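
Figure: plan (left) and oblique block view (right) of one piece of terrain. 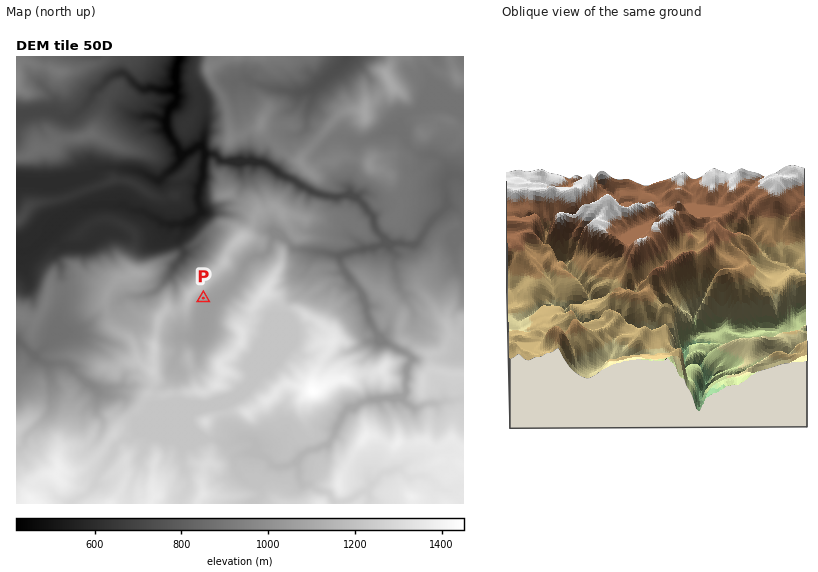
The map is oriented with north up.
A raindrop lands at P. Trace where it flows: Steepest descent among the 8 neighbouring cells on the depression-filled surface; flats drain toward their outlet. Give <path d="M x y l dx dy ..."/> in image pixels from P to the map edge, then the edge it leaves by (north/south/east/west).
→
<path d="M203 298l6 6 2 0 16-14 1 0 10-12 6-13 6-7 7-3 6 0 7-6 0-3 3-7 0-3 6 0 7 4 9 9 10 0 1 1 16 1 11 4 9 0 13-5 8 0 2-2 16-2 2-2 0-7-6-5-2-5-3-12-14-16-2 0-3-4-25 2-1-2-4 0-1-1-3 0-7-2-14-8-4-4-14-6-8-7-8-4-6 0-1-1-34 0-8-7-9 0-3-7-8 0-3 3-5 2-6-1-3-3 0-3-6-7-3-5-2-3 0-16 1-1 0-4 8-8 2-3-2-4 0-30 3-4 0-4"/>
exit: north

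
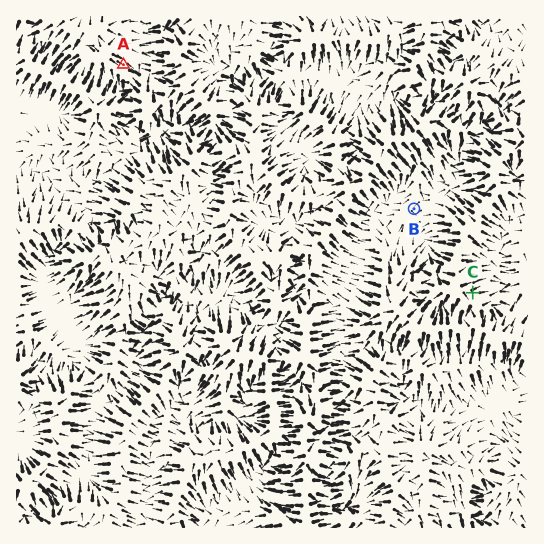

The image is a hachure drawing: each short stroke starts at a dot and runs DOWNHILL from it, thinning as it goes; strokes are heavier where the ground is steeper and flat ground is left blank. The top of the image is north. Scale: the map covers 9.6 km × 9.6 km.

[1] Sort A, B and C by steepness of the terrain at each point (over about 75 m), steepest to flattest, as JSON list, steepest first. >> ["C", "A", "B"]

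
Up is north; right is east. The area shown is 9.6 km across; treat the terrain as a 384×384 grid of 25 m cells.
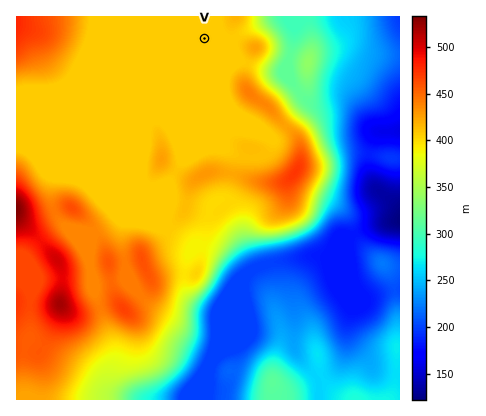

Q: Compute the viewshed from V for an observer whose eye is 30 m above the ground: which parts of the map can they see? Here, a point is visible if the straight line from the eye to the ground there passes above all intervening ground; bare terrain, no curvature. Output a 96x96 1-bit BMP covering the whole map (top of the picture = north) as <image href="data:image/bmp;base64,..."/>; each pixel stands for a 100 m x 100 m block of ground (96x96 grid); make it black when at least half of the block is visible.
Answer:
<image width="96" height="96" href="data:image/bmp;base64,Qk2+BAAAAAAAAD4AAAAoAAAAYAAAAGAAAAABAAEAAAAAAIAEAAATCwAAEwsAAAIAAAAAAAAA////AAAAAAAAAAAAAAAAAAAAAAAAAAAAAAAAAAAAAAAAAAAAAAAAAAAAAAAAAAAAAAAAAAAAAAAAAAAAAAAAAAAAAAAAAAAAAAAAAAAAAAAAAAAAAAAAAAAAAAAAAAAAAAAAAAAAAAAAAAAAAAAAAAAAAAAAAAAAAAAAAAAAAAAAAAAAAAAAAAAAAAAAAAAAAAAAAAAAAAAAAAAAAAAAAAAAAAAAAAAAAAAAAAAAAAAAAAAAAAAAAAAAAAAAAAAAAAAAAAAAAAAAAAAAAAAAAAAAAAAAAAAAAAAAAAAAAAAAAAAAAAAAAAAAAAAAAAAAAAAAAAAAAAAAAMAAAAAAAAAAAAAAA8AAAAAAAAAAAAAAB8AAAAAAAAAAAAAAD4AgAAAAAAAAAAAAH4BgAAAAAAAAAAAAf4DAAAAAAAAAAAAAf4HAAAAAAAAAAAAAP4HAAAAAAAAAAAAAH4DADgAAAAAAAAAAH4DAHgAAAAAAAAAAD4DAPgAAAAAAAAAAD4BAfgAAAAAAAAAAD4DAfgAAAAAAAAAAH4Dg/gAAAAAAAAAAH4Hg/gAAAAAAAAAAP4Ph/gAAAAAAAAAAfwfz/gAAAAAAAAAA/gf//gAAAAAAAAAB/Af//gAAAAAAAAAD+Af//gAAAAAAAAADwA///gAAAAAAAAAHgA///gAAAAAAAAAPAA/wPgAAAAAAAAAfAB/gPgAAAAAAAAA/AD/gHgAAAAAAAAB/AH/wHwAAAAAAAAD/AP/wDgAAAAAAAAD/A//wDgAAAAAAAAD/h//4DgAAAAAAAAD/z//4BgAAAAAAAAD////4BgAAAAAAAAD////4AgAAAAAAAAD////8AAAAAAAAAAD////8AAAAAAAAAAD////8ACAAP+AAAAD////+APgA//AAAAD////+AP8H//gAAAD////+Af////wAAAD/////Af////4AAAD/////B/////4AAAD/////H/////8AAAD/////H///xwcAAAD/////n////gMAAAD/////n////gMAAAD/////n////AMAAAD/////n///+AAAAAD/////v///8AAAAAD/////////4AAAAAD/////////4AAAAAD/////////wAAAAAD/////////gAAAAAD/////////AAAAAAD/////////AAAAAAD////////+AAAAAAD////////+AwAAAAD/////////AwAAAAD/////////wAAAAAB/////////4AAAAAAB////////4AAAAAAA////////4AAAAAAA////////4AAAAAAB////////4AAAAADj////////4AAAAAD/////////4AAAAAD/////////4AAAAAD/////////4AAAAAD/////////8AAAAAD/////////8AAAAAD/////////8AAAAAD/////////8AAAAAD/////////8AAAAAD/////////4AAAAAD/////////gAAAAAD/////////gAAAAAD/////////AAAAAAD/////////AAAAAAA="/>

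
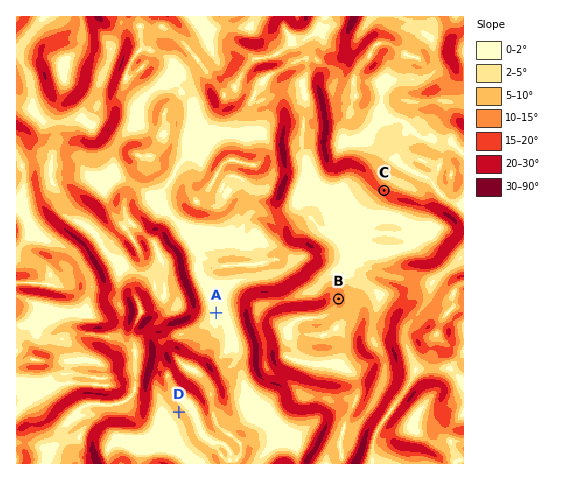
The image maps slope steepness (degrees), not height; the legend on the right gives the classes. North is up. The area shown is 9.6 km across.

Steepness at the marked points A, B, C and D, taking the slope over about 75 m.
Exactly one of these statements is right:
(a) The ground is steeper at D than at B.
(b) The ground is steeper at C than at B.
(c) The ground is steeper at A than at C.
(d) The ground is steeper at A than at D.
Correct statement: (b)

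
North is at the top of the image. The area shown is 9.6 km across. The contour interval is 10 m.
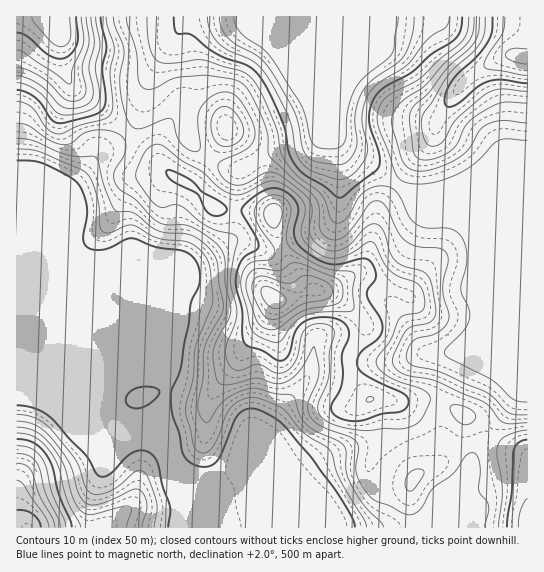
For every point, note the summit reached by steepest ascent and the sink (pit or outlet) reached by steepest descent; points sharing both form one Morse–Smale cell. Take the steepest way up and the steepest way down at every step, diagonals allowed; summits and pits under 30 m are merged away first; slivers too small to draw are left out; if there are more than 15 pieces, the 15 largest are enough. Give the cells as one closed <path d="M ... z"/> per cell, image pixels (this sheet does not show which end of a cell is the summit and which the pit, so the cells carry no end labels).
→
<path d="M255 16l-61 3-9 4-32 47-9 23-4 21-12 19 25 22 13 16 25 14 22 22 6 2 52 4 10 34 19 32 10 10 7 0 16 6 28 23 4 11-16 26 0 12 7 16 15 19 9 27-1 16-10 20 0 8 6 8 10 3 24 0 10-11 19-8 10-11 13-27 4-12 13 5 20 19 9 6 16 7 4 5 1-270-73 0-32 5-18-1-28-23-30-17-16-20-11-26-1-60-34 0-24-17z"/><path d="M129 133l-30 19-15 22-19 19 4 10 0 26-4 10 0 12 40 98 0 40 12-12 17-9 25-3 2 4 4 12 0 18-8 28 11 22 4 14 18 42 3-2 13-20 17-6 32-18 12 15-2 39 5 15 258-1-1-72-24-12-25-23-13-5-4 12-13 27-10 11-19 8-10 11-24 0-10-3-6-8 0-8 10-20 1-16-9-27-15-19-7-16 0-12 16-26-4-11-28-23-16-6-7 0-10-10-19-32-10-34-52-4-6-2-22-22-25-14-13-16z"/><path d="M527 16l-149 0 5 15-2 18-7 7-17 8-18-4-20-15 1 60 11 26 16 20 30 17 28 23 18 1 32-5 72 0z"/><path d="M55 16l-39 1 0 376 13 0 18 6 78 33 24 0 13 9-5-15 8-27 0-18-5-15-10-1-23 6-10 6-12 12 0-40-40-98 0-12 4-10 0-26-4-10 19-19 15-22 18-9 11-10-23-22-26-18-8-8-8-19-2-28z"/><path d="M29 393l-13 1 1 134 172-1 2-21-19-43-4-14-9-10-10-7-19 1-9-2-74-32z"/><path d="M247 16l-190 0-1 3 5 19 2 28 8 19 58 47 11-18 4-21 9-23 32-47 9-4z"/><path d="M377 16l-120 0-1 5 5 7 24 17 33-1 19 15 13 5 7 0 17-8 7-7 2-18z"/><path d="M255 459l-21 13-28 11-3 3-12 20-1 22 79-1-4-14 2-39z"/>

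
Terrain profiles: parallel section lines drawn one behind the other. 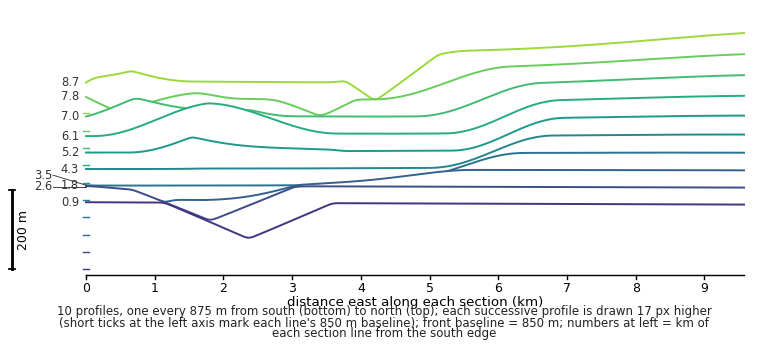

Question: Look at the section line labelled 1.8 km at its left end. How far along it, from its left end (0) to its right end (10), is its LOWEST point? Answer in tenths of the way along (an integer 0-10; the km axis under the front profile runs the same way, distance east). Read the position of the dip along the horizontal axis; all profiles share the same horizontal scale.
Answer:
2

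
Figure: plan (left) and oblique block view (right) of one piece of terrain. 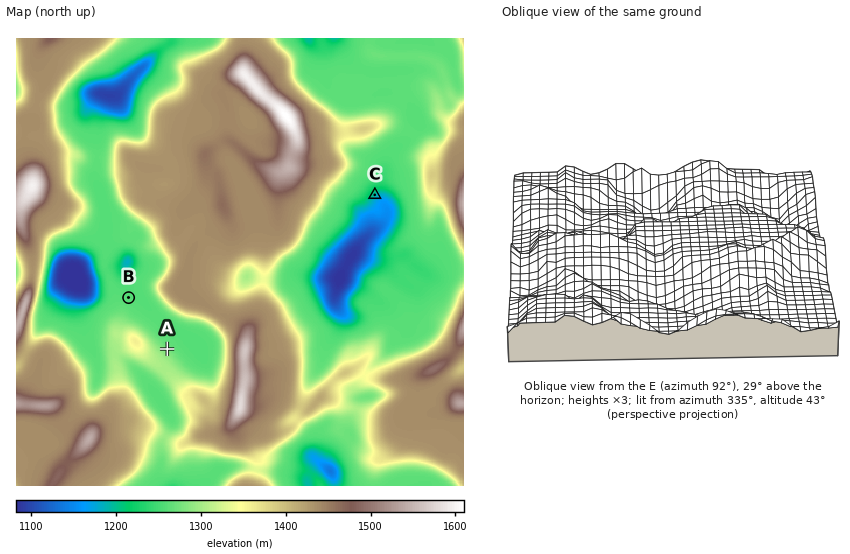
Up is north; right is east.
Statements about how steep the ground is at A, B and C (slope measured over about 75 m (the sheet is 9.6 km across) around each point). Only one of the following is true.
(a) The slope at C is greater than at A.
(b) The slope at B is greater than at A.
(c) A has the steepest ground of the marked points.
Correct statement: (a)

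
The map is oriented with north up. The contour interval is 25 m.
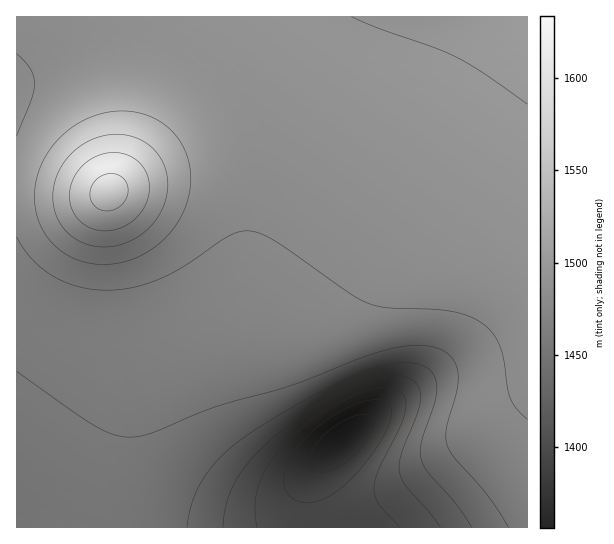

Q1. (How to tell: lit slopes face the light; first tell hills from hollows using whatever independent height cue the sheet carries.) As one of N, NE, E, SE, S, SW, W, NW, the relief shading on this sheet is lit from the N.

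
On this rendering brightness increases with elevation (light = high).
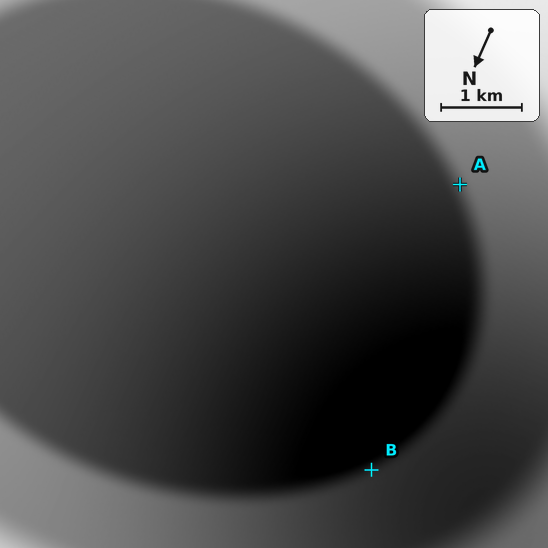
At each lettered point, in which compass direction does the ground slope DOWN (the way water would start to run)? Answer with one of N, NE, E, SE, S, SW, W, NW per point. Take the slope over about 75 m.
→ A NE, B SE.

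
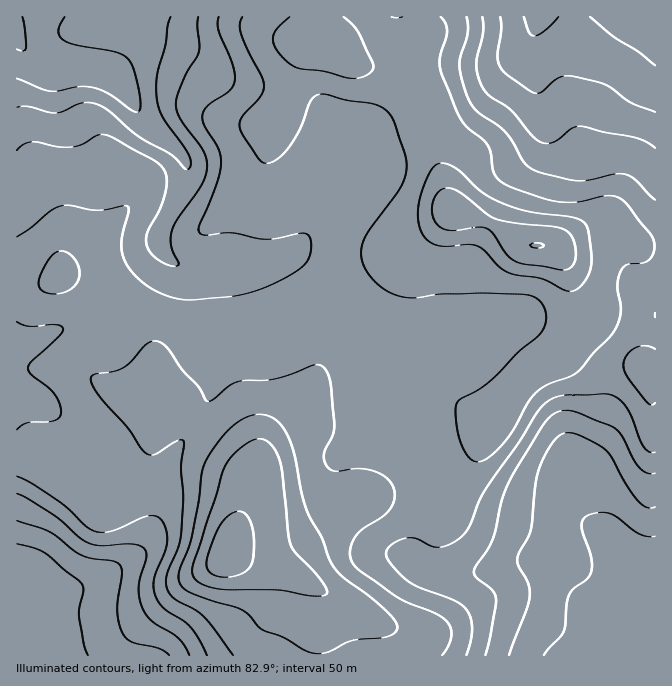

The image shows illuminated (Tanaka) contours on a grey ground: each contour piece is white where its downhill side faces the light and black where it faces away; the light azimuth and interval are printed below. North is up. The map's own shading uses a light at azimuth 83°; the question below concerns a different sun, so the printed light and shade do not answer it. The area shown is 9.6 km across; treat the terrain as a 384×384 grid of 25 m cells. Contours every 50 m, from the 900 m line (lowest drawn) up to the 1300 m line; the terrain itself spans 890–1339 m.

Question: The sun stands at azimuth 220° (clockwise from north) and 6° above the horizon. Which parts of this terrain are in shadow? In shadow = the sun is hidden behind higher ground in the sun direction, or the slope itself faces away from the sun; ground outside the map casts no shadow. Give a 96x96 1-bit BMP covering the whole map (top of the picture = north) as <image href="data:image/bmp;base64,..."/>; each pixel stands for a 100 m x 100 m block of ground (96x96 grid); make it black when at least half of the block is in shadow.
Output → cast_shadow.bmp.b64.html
<image width="96" height="96" href="data:image/bmp;base64,Qk2+BAAAAAAAAD4AAAAoAAAAYAAAAGAAAAABAAEAAAAAAIAEAAATCwAAEwsAAAIAAAAAAAAA////AAAAAAAAAAAAAAAAAAAAAAAAAAAAAAAAAAAAAAAAAAAAAAAAAAAAAAAAAAAAAAAAABgAAAAAAAAAAAAAAHwAAAAAAAAAAAAAP/wAAAAAAAAAAAAD//4AAAAAAAAAAAAP//4AAAAAAAAAAAA///4AAAAAAAAAAAD///8AAAAAAAAAAAH///8AAAAAAAAAAAf///+wAAAAAAAAAA////+QAAAAAAAAAB/////AAAAAAAAAAB///gAAAAAAAAAAAB//+AAAAAAAAAAAAA//+AAAAAAAAAAAAA//8AAAAAAAAAAAAB//gAAAAAAAAAAAAD+AAAAAAAAAAAAAAH4AAAAAAAAAAAAAAH4AAAAAAAAAAAAAAP4AAAAAAAAAAAAAAP4AAAAAAAAAAAAAAP4AAAAAAAAAAAAAAf4AAAAAAAAAAAAAAf4AAAAAAAAAAAAAAf4AAAAAAAAAAAAAA/4AAAAAAAAAAAAAA/4AAAAAAAAAAAAAB/4AAAAAAAAAAAAAB/wAAAAAAAAAAAAAB/wAAAAAAAAAAAAAB/wAAAAAAAAAAAAAD/gAAAAAAAAAAAAAD/gAAAAAAAAAAAAAD/AAAAAAAAAAAAAAB+AAAAAAAAAAAAAAAAAAAAAAAAAAAAAAAAAAAAAAAAAAAAAAAAAAAAAAAAAAAAAAAAAAAAAAAAAAAAAAAAAAAAAAAAAAAAAAAAAAAAAAAAAAAAAAAAAAAAAAAAAAAAAAAAAAAAAAAAEAAAAAAAAAAAAAAAMAAAAAAAAAAAAAAAMAAAAAAAAAAAAAAAMAAAAAAAAAAAAAAAEAAAAAAAAAAAAAAAAAAAAAAAAAAAAAAAAAAAAAAAAAAAAAAAAAAAAAAAAAAAAAAAAAAAAAAAAAAAAAAAAAAAeAAAAAAAAAAAAAAA+AAAAAAAAAAAAAAB+AAAAAAAAAAAAAQD8AAAAAAAAAAAAA4D4AAAAAAAAADgAA4HwAAAAAAAAAHwAAQDwAAAAAAAAAPwAAADgAAAAAAAAB/wAAAAAAAAAAAAAf/wAAAAAAAAAAAAA//wEAAAAAAAAAAAD//wcAAAAAAAAAAA///w8AAAAAAAAAAD///78AAAAAAAAAAH////8AAAAAAAAAAH////8AAAAAAAAAAP////8AAAeAAAAAAP////8AAA+AAAAAAH////8AAB/AAAAAAH////8AAD/AAAAAAD////8AAP/AAAAAAA////8AAf+AAAAAAAf///8AAf+AAAAAAAf///8AA/8AAAAAAB////8AB/4AAAAAAD////8cD/wAAAAAAH//+f88D/gAAAAAAH//8H8+H/AAAAAAAP//8D9+f/AAAAAAAP//8B9//+AAAAAAAP//8Af//+AAAAAAAf//8AP//8AAAAAAAf//+AD//4AAAAAAAf//+AD/jgAAAAAAAP//+ADwAAAAAAAAAH//+AAAAAAAAAAAAD//gAAAAAAAAAAAAA//AAAAAAAAAAAAAAf/AAAAAAAAAAAAAB//AAAAAAAAAAAAAD//AAAAAAAAAAAYAH//AAA="/>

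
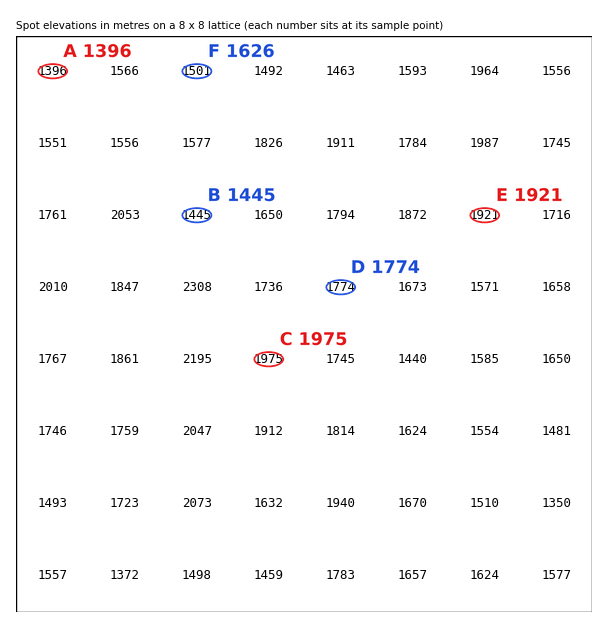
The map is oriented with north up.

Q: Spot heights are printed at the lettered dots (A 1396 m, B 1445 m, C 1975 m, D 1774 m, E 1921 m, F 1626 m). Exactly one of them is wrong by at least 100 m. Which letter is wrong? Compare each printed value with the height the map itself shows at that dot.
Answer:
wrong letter F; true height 1501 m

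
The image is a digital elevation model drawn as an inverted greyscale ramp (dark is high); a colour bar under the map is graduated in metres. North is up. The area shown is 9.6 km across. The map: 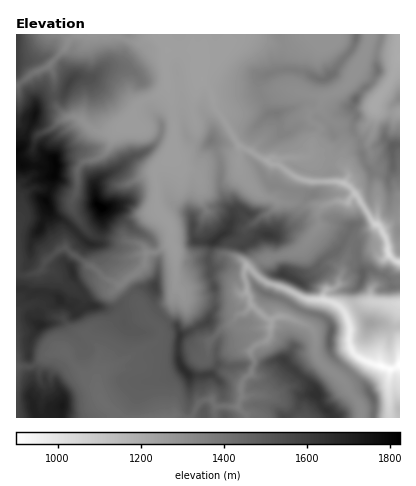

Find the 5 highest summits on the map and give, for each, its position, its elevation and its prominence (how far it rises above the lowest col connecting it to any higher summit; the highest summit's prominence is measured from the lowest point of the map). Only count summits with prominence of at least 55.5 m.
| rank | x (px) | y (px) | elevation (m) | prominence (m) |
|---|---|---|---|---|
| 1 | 102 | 208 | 1823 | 923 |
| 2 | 56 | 164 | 1807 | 184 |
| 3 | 62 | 406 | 1729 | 196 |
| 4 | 40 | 326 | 1687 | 103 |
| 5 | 188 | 374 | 1663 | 167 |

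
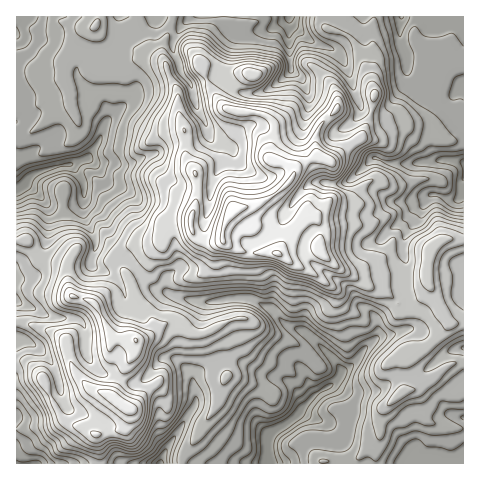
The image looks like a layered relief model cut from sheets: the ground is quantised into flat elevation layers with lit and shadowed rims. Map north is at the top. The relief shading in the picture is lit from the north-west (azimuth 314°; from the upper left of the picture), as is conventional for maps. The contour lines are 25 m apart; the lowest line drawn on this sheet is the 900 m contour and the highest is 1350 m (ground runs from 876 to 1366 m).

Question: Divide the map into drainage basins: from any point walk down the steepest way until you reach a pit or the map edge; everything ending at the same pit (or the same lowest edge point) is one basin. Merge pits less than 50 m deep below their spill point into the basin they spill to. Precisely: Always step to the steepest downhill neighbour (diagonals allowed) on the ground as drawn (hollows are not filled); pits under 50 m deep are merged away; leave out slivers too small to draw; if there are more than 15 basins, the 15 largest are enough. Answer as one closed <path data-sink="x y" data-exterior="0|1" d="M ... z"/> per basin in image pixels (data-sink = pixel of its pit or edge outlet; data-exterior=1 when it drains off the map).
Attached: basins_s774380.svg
<path data-sink="269 463" data-exterior="1" d="M307 214l-4 2-13 16-12 21-28 0-14-4-14-9-18 1-11-7-3-15-22 0-6 8 0 15-25 17-10 11-1 3 10 24 17 24 0 9-5 6 10-8 11-6 7 0 18 11 9 0 12-5 10 18 2 30-4 8-5 19-34 51-2 10 193 0 6-31 1-21 16-17 8-5 14-3 22-16 10 8 4 8 8 1 0-147-2-2-16 0-8 3-6 6-4 12-1 30-10 10-18 4-9-9-26-11-35-23-10-11 1-18-2-11z"/><path data-sink="17 189" data-exterior="1" d="M95 26l-11 4-5 5-14 25 0 21 6 24-15 7-29 23-11 4 0 100 10 1 15 20 19 3 7 4 0 14 4 13 4 3 13 3 8 6 16 31 26 3 8-3 7-7 0-9-13-17-14-32 11-13 25-17 1-19 10-5 17 1 2 12 5 7 7 3 16 0 3-2 0-8 3-10 8-13 17-2 22-10 17-15 4-6 0-6-7-5-17-5 0-12 5-15-1-9-11-9-26-2-12-4-15-20-13-26-8-3-22 8-6-8-10-2-27-13-18-5z"/><path data-sink="463 164" data-exterior="1" d="M403 123l-12 4-14 10-19 3-26 21-16-5-14 7-7 6-5 12-17 15-22 10-17 2-10 19-1 14 4 4 16 7 35 1 12-21 13-16 4-2 11 7 2 31 16 15 28 17 26 11 9 9 18-4 11-13-1-21 5-18 6-6 8-3 18 0 0-98-22-1-5-3-9-8-17-2z"/><path data-sink="290 17" data-exterior="1" d="M323 16l-225 0-3 12 11 11 18 5 27 13 10 2 6 8 22-8 8 3 13 26 15 20 12 4 26 2 11 9 1 9-5 15 0 12 20 6 4 7 5-7 17-9 16 5 14-13 14-8 10-21 3-13 1-16-18-45-8-9-21-7z"/><path data-sink="160 463" data-exterior="1" d="M176 322l-7 0-11 6-8 8-14 5-1 10-12 19-11 26 16 13 0 11-6 9-26 6 5 29 80 0 3-10 30-44 13-34-3-34-9-14-12 5-9 0z"/><path data-sink="402 17" data-exterior="1" d="M463 16l-89 1-2 16 3 23-3 17 2 26-2 13-10 26 15-1 14-10 12-4 8 4 17 2 9 8 5 3 22 0z"/><path data-sink="17 300" data-exterior="1" d="M26 240l-10 1 0 81 13 2 21 7 13 7 3 4 4 19 7 14 13 13 21 8 12-26 12-19 1-10-5-3-19-1-16-31-8-6-13-3-4-3-4-13 0-14-7-4-19-3z"/><path data-sink="407 463" data-exterior="1" d="M442 371l-22 16-18 6-17 14-4 10 0 16-5 15 0 16 88-1 0-74-8-2-4-8z"/><path data-sink="17 34" data-exterior="1" d="M97 16l-81 1 1 121 10-3 29-23 15-7-6-24 0-21 14-25 5-5 10-2 2-3z"/><path data-sink="34 463" data-exterior="1" d="M25 361l-9 1 0 101 83 1 1-11-4-18-12-7-18-6-6-5-17-39z"/>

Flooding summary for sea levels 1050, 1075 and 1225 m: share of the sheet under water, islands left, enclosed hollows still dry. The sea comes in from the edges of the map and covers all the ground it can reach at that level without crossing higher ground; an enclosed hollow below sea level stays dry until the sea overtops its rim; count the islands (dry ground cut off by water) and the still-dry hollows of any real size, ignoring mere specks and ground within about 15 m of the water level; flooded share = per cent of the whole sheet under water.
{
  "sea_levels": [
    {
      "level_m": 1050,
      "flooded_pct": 39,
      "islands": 0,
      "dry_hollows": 0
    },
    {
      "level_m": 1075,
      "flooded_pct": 46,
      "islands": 0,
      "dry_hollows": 0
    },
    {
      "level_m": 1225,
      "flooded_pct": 88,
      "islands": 3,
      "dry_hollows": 0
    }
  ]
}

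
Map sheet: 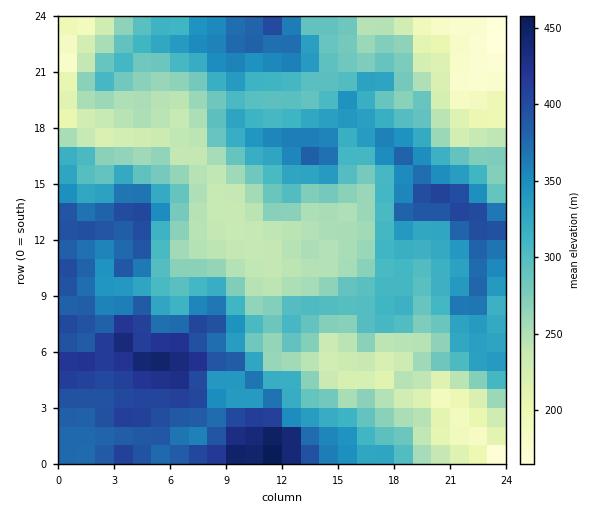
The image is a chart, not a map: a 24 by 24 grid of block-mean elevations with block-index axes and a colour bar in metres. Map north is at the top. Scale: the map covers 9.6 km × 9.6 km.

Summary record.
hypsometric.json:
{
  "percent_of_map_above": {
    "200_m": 95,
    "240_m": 85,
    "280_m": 62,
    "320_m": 42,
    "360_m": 26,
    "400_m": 10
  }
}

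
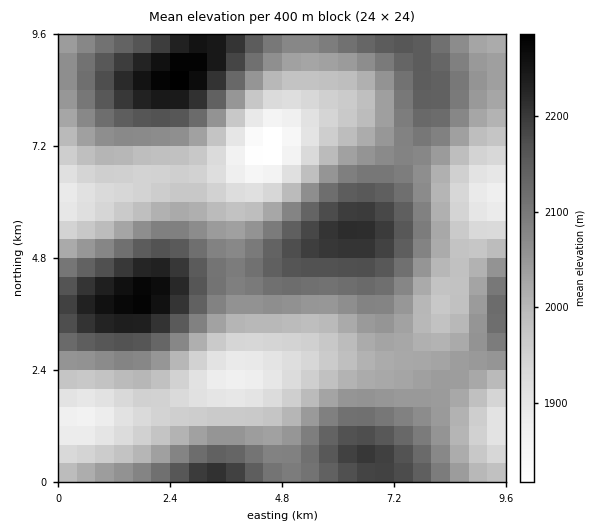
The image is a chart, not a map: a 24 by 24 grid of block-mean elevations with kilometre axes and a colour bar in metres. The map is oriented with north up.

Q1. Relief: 1800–2290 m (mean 2050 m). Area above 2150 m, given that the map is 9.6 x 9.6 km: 17.1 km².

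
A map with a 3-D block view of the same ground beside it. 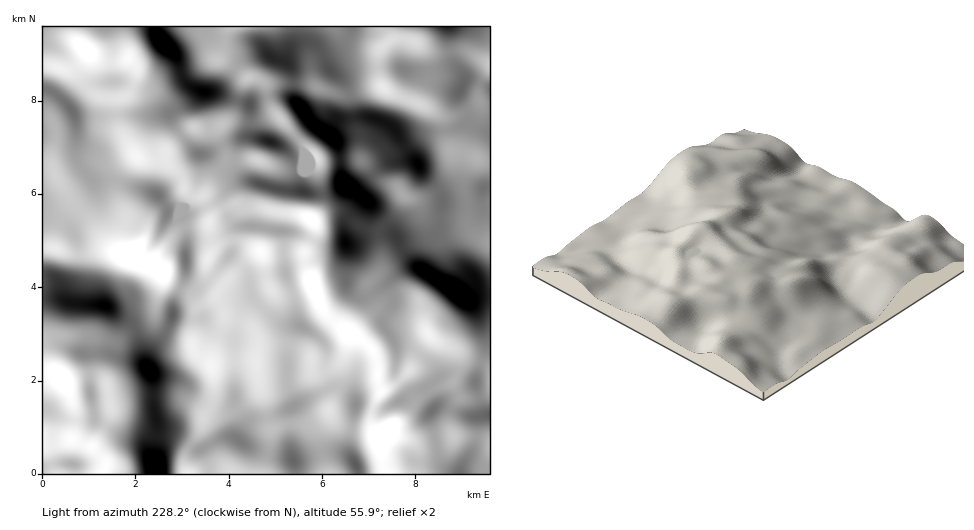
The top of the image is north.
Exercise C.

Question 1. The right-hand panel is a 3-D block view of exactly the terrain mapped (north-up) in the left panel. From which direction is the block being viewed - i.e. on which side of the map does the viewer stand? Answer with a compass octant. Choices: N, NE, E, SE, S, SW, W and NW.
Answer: NW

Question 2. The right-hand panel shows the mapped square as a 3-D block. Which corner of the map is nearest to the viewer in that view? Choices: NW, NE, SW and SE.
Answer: NW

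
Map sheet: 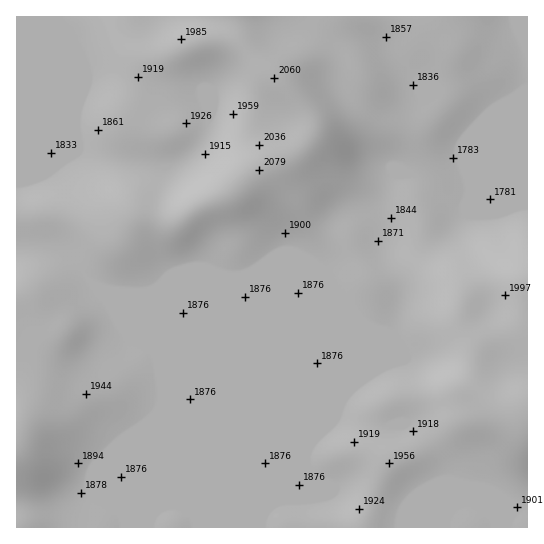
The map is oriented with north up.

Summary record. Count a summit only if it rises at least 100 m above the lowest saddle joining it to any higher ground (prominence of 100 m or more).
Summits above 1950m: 1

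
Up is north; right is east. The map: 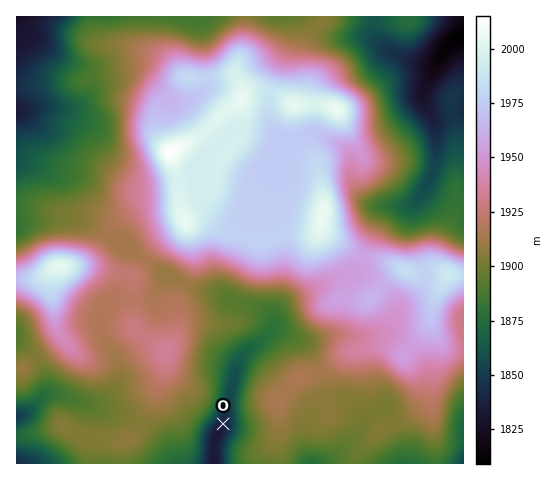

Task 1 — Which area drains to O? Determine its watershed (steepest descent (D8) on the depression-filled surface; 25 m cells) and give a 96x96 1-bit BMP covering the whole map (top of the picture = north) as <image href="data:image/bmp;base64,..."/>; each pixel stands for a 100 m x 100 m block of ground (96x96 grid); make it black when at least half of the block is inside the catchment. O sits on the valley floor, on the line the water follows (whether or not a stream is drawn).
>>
<image width="96" height="96" href="data:image/bmp;base64,Qk2+BAAAAAAAAD4AAAAoAAAAYAAAAGAAAAABAAEAAAAAAIAEAAATCwAAEwsAAAIAAAAAAAAA////AAAAAAAAAAAAAAAAAAAAAAAAAAAAAAAAAAAAAAAAAAAAAAAAAAAAAAAAAAAAAAAAAAAAAAAAAAAAAAAAAAAAAAAAAAAAAAAAAAAAAAAAAAAAAAAAAAAAAAAAAAAAAAAAAAAAAAAAAAAAAAAAAAAAAAAAAAAAAA/wAAAAAAAAAAAAAA/4AAAAAAAAAAAAAB/8AAAAAAAAAAAAAD/+AAAAAAAAAAAAAH//AAAAAAAAAAAAAP//gAAAAAAAAAAAAf//wAAAAAAAAAAAA///4AAAAAAAAAAAB///8AAAAAAAAAAAD///+AAAAAAAAAAAH////wAAAAAAAAAAP////8AAAAAAAAAAf////+AAAAAAAAAA//////AAAAAAAAAA//////wAIAAAAAAB//////+AcAAAAAAH////////+AAAAAAP/////////AAAAAAf/////////gAAAAA//////////wAAAAB//////////4AAAAB//////////4AAAAB//////////4AAAAB//////////4AAAAB//////////4AAAAB//////////4AAAAB//////////8AAAAB//////////8AAAAB//////////+AAAAB//////////+AAAAB///////////AAAAB///////////AAAAA/////////9+AAAAAf////////gAAAAAAf///////+AAAAAAAP///////gAAAAAAAH//////+AAAAAAAAD//////4AAAAAAAAB//////wAAAAAAAAA///D//gAAAAAAAAAf/gAAOAAAAAAAAAAP/AAAEAAAAAAAAAAH+AAAAAAAAAAAAAAB8AAAAAAAAAAAAAAA4AAAAAAAAAAAAAAAAAAAAAAAAAAAAAAAAAAAAAAAAAAAAAAAAAAAAAAAAAAAAAAAAAAAAAAAAAAAAAAAAAAAAAAAAAAAAAAAAAAAAAAAAAAAAAAAAAAAAAAAAAAAAAAAAAAAAAAAAAAAAAAAAAAAAAAAAAAAAAAAAAAAAAAAAAAAAAAAAAAAAAAAAAAAAAAAAAAAAAAAAAAAAAAAAAAAAAAAAAAAAAAAAAAAAAAAAAAAAAAAAAAAAAAAAAAAAAAAAAAAAAAAAAAAAAAAAAAAAAAAAAAAAAAAAAAAAAAAAAAAAAAAAAAAAAAAAAAAAAAAAAAAAAAAAAAAAAAAAAAAAAAAAAAAAAAAAAAAAAAAAAAAAAAAAAAAAAAAAAAAAAAAAAAAAAAAAAAAAAAAAAAAAAAAAAAAAAAAAAAAAAAAAAAAAAAAAAAAAAAAAAAAAAAAAAAAAAAAAAAAAAAAAAAAAAAAAAAAAAAAAAAAAAAAAAAAAAAAAAAAAAAAAAAAAAAAAAAAAAAAAAAAAAAAAAAAAAAAAAAAAAAAAAAAAAAAAAAAAAAAAAAAAAAAAAAAAAAAAAAAAAAAAAAAAAAAAAAAAAAAAAAAAAAAAAAAAAAAAAAAAAAAAAAAAAAAAAAAAAAAAAAAAAAAAAAAAAAAAAAAAAAAAAAAAAAAAAAAAAAAAA="/>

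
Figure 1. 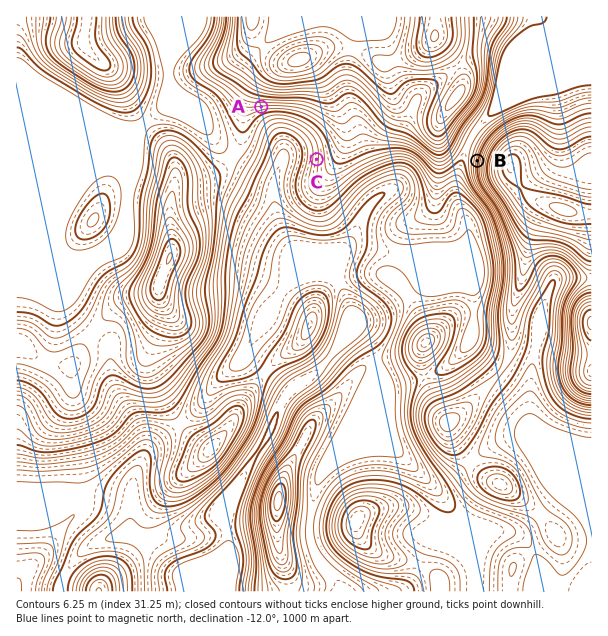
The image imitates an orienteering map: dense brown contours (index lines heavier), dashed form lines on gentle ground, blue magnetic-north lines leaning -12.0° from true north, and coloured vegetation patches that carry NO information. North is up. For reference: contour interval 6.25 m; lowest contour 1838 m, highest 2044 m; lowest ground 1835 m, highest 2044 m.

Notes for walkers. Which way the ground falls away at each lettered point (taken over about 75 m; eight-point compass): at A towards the S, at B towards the W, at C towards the W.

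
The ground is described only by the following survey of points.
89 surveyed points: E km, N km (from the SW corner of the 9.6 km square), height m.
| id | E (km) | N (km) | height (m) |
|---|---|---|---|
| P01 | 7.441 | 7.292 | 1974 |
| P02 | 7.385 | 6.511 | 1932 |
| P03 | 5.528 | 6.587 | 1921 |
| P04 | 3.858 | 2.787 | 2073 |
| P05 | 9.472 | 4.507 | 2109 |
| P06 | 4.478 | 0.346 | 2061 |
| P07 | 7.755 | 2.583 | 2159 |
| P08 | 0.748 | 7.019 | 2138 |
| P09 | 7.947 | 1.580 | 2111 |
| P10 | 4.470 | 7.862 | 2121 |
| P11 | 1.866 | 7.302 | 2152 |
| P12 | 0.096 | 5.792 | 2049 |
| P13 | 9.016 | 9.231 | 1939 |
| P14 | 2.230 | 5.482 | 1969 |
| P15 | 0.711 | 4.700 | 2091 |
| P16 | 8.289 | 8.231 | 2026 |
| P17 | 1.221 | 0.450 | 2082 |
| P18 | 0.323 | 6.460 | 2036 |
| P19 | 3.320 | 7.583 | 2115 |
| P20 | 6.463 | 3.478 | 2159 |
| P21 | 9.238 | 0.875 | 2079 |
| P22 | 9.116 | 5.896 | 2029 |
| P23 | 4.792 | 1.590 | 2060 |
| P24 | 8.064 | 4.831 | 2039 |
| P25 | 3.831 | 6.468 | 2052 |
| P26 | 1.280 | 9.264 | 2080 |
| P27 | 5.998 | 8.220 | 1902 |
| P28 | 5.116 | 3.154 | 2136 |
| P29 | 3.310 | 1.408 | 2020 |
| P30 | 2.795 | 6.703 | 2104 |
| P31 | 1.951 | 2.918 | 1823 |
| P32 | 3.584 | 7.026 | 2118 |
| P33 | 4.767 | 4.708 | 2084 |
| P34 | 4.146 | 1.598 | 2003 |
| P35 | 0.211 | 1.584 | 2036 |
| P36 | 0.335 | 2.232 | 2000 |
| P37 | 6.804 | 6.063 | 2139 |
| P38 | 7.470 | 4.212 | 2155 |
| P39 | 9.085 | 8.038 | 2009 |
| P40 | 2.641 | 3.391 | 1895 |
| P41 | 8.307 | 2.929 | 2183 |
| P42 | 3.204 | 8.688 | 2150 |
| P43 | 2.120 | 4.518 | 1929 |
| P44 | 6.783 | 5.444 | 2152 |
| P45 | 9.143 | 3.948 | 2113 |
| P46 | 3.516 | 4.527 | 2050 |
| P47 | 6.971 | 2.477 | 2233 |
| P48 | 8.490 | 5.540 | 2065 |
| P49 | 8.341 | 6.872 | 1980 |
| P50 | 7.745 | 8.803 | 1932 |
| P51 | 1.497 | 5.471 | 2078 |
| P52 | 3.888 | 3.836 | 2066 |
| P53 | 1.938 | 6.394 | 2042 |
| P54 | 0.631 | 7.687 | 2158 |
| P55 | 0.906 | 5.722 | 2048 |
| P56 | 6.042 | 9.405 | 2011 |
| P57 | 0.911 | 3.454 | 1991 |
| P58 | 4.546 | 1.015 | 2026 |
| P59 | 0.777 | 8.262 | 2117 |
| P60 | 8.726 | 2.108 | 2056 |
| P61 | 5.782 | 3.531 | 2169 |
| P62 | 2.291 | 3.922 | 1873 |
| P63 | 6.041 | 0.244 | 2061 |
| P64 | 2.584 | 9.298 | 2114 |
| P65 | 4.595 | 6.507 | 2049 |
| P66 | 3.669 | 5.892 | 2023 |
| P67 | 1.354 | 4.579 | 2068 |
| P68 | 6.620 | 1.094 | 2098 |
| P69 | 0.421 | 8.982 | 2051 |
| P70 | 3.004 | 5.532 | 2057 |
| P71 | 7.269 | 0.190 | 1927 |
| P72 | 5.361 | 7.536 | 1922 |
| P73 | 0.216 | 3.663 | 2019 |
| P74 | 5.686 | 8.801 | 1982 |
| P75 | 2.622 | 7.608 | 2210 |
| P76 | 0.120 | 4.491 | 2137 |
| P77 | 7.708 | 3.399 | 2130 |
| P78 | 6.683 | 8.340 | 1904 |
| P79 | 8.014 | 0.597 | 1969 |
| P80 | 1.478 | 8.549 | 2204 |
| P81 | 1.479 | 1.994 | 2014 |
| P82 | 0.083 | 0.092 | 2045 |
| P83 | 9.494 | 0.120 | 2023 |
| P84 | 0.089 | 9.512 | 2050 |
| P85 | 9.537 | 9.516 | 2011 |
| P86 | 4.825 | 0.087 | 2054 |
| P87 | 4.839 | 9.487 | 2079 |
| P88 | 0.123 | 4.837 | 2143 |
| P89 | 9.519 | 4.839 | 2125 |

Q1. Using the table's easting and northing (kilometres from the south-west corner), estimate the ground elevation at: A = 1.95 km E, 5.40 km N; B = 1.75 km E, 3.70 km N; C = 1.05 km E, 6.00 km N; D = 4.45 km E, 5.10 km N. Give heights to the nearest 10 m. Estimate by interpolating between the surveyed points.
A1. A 1980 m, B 1880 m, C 2040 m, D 2040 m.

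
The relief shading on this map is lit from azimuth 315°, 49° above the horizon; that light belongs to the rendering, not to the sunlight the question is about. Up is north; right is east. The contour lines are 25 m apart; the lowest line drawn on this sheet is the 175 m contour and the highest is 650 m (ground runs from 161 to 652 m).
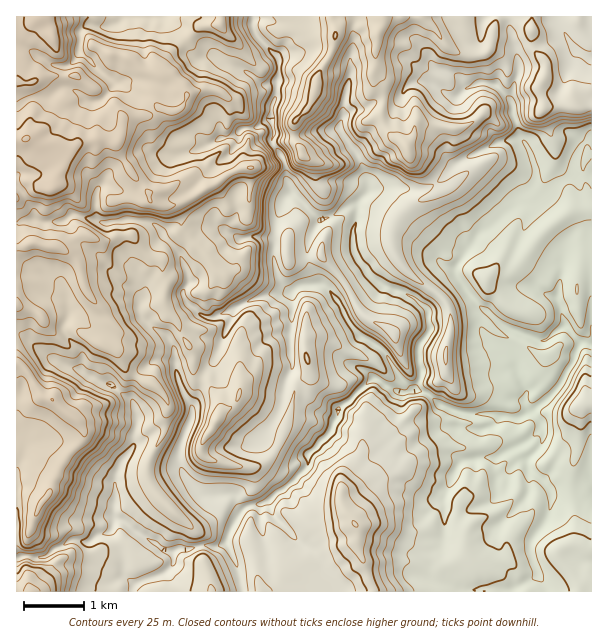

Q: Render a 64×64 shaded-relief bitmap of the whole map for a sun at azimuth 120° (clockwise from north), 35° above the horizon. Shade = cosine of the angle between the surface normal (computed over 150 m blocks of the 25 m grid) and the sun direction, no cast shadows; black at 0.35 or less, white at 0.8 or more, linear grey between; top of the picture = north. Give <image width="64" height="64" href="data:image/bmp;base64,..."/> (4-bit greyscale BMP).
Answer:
<image width="64" height="64" href="data:image/bmp;base64,Qk12CAAAAAAAAHYAAAAoAAAAQAAAAEAAAAABAAQAAAAAAAAIAAATCwAAEwsAABAAAAAAAAAAAAAAABEREQAiIiIAMzMzAERERABVVVUAZmZmAHd3dwCIiIgAmZmZAKqqqgC7u7sAzMzMAN3d3QDu7u4A////AEZ5ztqYiJdVVmVXm5ZXiIiIiHZXmpmIiIiZmZh3d2Z4Noi925mYmYdVVWirhVd3iIiHdnm7qYiIiImZmZh2Z3gTVpvLmZiImpVEaap0Z3eIiHZmi8upiIiIiIiJmGZ3h0ZjSbuZmIeJljJYqXVnd3eHZmaLy6mId3iIiImXVoiIistlmYiIiIiYZFiXVXd3d3dVZ6zLqYiHZ4iHiZZFeIha79qadneIh4qZq7Y2h3d3d1RXrNy5iIdniYd5pjRXiAfu3Ly4Zoh3eIm92SWHZ3d3VFes3MqIl2eJh2ipVEV3BN/bq7qXd3d3iZrLQ3dnZ3ZDV5vMy4iIZomYZ5qFVWcDv/y7upd3d3iZiJuDVkVndkNXmru7mIdnd4mHeZdWdxKO/ty7lmZmeZmHeamGM1ZlM2iJqruph2iYd4h4l2Z4M1r/7buWVmeJmYiIicxyNFUjeYiZq7qXV5mXaIeIZ4hERs/9u6ZVaJqYiZmHrdlCNCJ5mJmqu6hVeZhnh4dniFVWnv/LpkV6qpiJqpmrzaQTImiIiZq7unVomHeHd3iZZmaN/9y3RIy6dnmqqqvMySEiWIiIiau7lmeIh3Z3eJl2Zmr//dpTfNpTaZmHeL3LUSJHiIiImrqpd4d4dVd3mnd3Z7//7IRK7DBrqHdmjO2SIjZ4iIiJqpmZmYeGNXeKh3d2fP/ttkfuUDzbqHdq3tkyNXiIiZmZiIeJmYdTZ4qId3d53+63Zr+gCO7Kl2i93YIkeIiJqpiIh2eImGNXmoiHd3m93chWr9MCvtypdpu9xQNoiImqqYd4dmd4YkeaeId3irzduESO9wB83cqGirzYAWiIZ6uYiYiIiHZSJopnd4h4m924VX3qEEi93Kd6vNxAN4dCe7mJqpmZmFECeFVnmXZ3nLdmnMhDVovcuHms3cUGiGI4p4vLqZmIlAA2ZmZohmdol3m7l2Vlasy4aJu73WSKiFNonLqYiYeZIAR4hlaIiHaIectmh2VYvMpmiqmcyXmacji8uYiIh4qAAomoeIiId6p4ylaYZWiby3WKupq5mYqjBsy5iIh3iaQBqqmJmIh4vLm5V7llaIq7dIu6qYmna6MXzKmIiHd5qCCaqYmoZ4mry7hXu3VoiLtji7qZmIV9oQbdqYiId2eqUqqZmZdoiaq7p1irlGiYmmOLuqmIVK/CBM65iId4dXqXmYmod3eImqqWeJqlWJqqUnqqqYZWrvgBvrmIiJiYZ5iYirhnd4mpmIiIeJc3mqpjeqqXVneL6zGduYiIibyWiqiKuWd4mrqHiZmZhySJqmJ6qnRXZni5Q5y5h3iZrKaLqYmYdnmquXeKqYvcc1iIYlqpVHdmZ5hEm6l2eIiahoupiIhmiqqpdpyXic/riIhiSJdGiGZ4dmeqh3eIiJlli5mIh2eaqql2naVonO7suoZXdmiYiIdniZlliZiIiXWKmZiHaKqqqYeMx0aKze7Kuph2iZmHd4mZl1WKmZmJdYmZiIdoqqmYh4uoZnis7rirqXiZl3d5mYmFVXmZqZh2eaqZh4mqqpiIm5dnh4vuppuYmqmGZoqqmYZFV4eamIZ4mpiZmqq6mIiahniHae6VmmaqqGZWmqqZmFVWh3mph3hoiImZmrqZmIh3iJlmvaWKdauoVVebuqmZdmZ3aKqHeFVmZneIiImpd4mImqrMloqEi7hVV5q6qqmXZnhmiqh4dndlV4hlaKmHiZmYi/+2aaZZuFVWmqqqqZl2Z3ZoqYipiah5maqZqau7qYh5/7dnmoiZVUV5q7u6qZh3d2aJmcqay5uorKmarN7aiIjv2GeIvKhlVGiau7u6mYd3dmeIqprLvKVpl4qpnO2peO/pdle+ynVVRXibvMy6mHd3Z3dWebzMtld2Z5mXnOyY7/t1V63Kl2ZVZnirzMuph4d3d1Zmi8y4ZniGVoh3rcrv/YVpzcqYd3eJh3m8zLmYiId3ZmZ6y7p2eZdTR4dXmt//hovf/amHZ725d5rMuph4mIh3h3nLq5eKqXU0Z3M1nv1Fm83tqGVo3tuXZ6u7mHipiIiIiKuqqrqqmHVEdzRayASqqqlldVjN3MymabqXaKqHiIiHipmb3KqpmYVHVZmDFZmaqFRWWMzLre2omYZoqpd4mHd3eInNu8qZmohknHBJqpl1ZUVnq7qb3u7al3iqqUZ4h3dnd6y7zLqZnNqaYE3+yUJnZmaKmHm9zPyJvMu8RneHd2ZnmZqs3bmJvf1ACv/9UCaIZXmHU1rNxyfey81Wd3iHZWd4eIjO2oit/mADv/+TJHlkaYdjFK21A4u6vIeHeJmGRnZnd4zaiKzukABc/6RWi4RpmIQje7UTeYiJmamIiJl2Zmd3eamIis2iADrvo0ectmmZl0NolCWJdniJqpiIiZZmd3d3Znd4vaQQGN/EJpvbiIiqmIeFE4uWd4eIhnmId3d3iZhmZ4iM1iIFzsYmq8y5maqqqZghaqd3iImoV4Z4eHeJqXeIiIq2NBGuxyWru7qZmau6qVNqqHeZh66mZWd3ZnmqmIiJqqZFUV3XNby6qoiZmbyoVXmoiIiHvsVWVVVVaJqpiJqpl2ZkO+lFvLqpZ5mHi7hniJh3iHe+xkZURVVmeal5u5d4h3Q42lW9uph4mYd6p2mpiIh3eL7Zd2VWZmZWd5zLdXiHZDa6ZZ3bmJmYmGmmWbmHiGaJveyZl2ZmZVVljNx0Z3dkRplmi8uqqYiYaJdoqXeJ"/>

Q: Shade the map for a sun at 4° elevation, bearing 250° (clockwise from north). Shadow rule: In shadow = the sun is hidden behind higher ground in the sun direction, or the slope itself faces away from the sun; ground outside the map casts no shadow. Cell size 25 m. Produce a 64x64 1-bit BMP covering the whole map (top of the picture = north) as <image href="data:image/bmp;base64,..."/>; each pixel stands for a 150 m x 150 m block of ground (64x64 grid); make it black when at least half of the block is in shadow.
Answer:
<image width="64" height="64" href="data:image/bmp;base64,Qk0+AgAAAAAAAD4AAAAoAAAAQAAAAEAAAAABAAEAAAAAAAACAAATCwAAEwsAAAIAAAAAAAAA////AAAAAAA/CAOAAPgAAH/QA8AB/gAAf/AH4AH/AMB//MfAAf+AwB//58AD/8HAP//jggP/2cA//882A//YwT//H7wD//xhP/g/+Af/8CAf/H/4B//8MA/8//wP//6wD///3g///rAP//8fD///4Af/8B+P///AA//x/4P//8EB//f/wB//4QD/9/vgH//hAP/z+/AP/+EB//P78B//4QP/+f34b//AB//4//n//IAP//h//f8wAB///H/v/HwAP//+f//4/wl///5//+z/jf/v/n9/3P+F/4/uf//c/4//D99//7z/58QP/3//Pv/2DB//v/4+/90eP/+//f7/GX4////7/vw5/H/5//v8+Hn8/3H/9/Pz8fD/cP/vx+YBwf9xf8+P5gCB/nN/3x/iAAP843/+P+AAB7vD//4/8AA+f4///j/wAH3/nz//B8AAB/8cP/8AAABEgBg//wAAAMHBzT/+ABAAg8AHv/8AOAAH44G//wAeAAfnzB+fhg8AA+/uPj8Ph8ADz/t//w/nzAEP/7//D//OBU///f8f/88ZT/r9/i//jD4OOLn8Z/+AOw4cfHx375Aznh58fH//mwJ8H/5+f/8YAPAf/n5//xoZ8D//Pn/9Hj/g//8+/4EfZ4f//x7+Bx8Hv///Hv7nPw///v4O/fc8D//h/A5993wP/8H+DHv/fQ=="/>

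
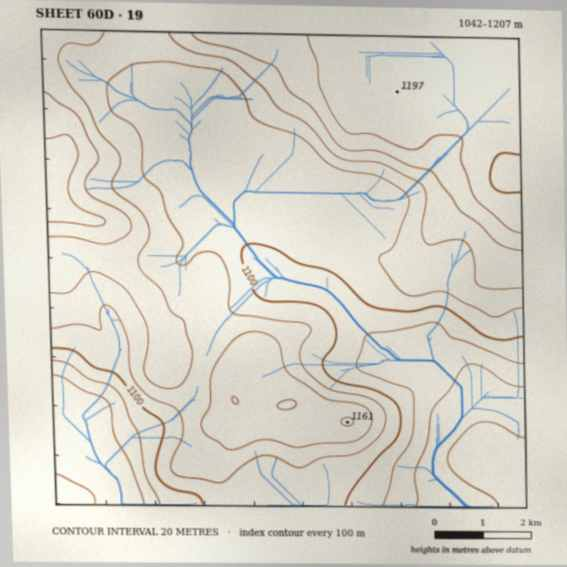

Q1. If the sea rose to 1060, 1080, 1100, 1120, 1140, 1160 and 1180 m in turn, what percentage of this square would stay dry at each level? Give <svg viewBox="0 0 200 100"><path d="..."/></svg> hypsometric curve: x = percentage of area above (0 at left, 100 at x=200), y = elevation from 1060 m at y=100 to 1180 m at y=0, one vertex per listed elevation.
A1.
<svg viewBox="0 0 200 100"><path d="M186 100l-16-17-15-16-52-17-37-17-30-16-12-17"/></svg>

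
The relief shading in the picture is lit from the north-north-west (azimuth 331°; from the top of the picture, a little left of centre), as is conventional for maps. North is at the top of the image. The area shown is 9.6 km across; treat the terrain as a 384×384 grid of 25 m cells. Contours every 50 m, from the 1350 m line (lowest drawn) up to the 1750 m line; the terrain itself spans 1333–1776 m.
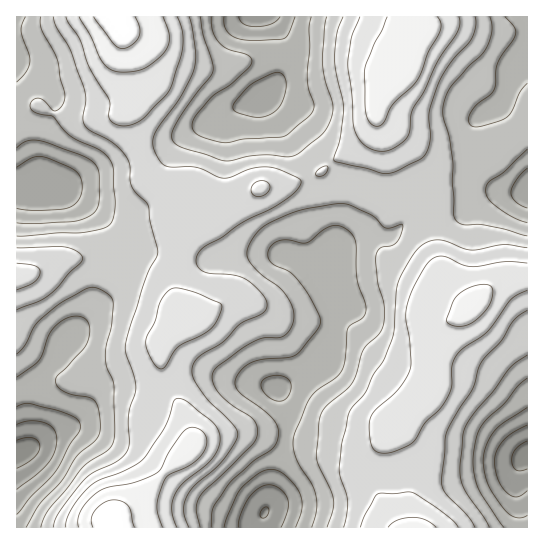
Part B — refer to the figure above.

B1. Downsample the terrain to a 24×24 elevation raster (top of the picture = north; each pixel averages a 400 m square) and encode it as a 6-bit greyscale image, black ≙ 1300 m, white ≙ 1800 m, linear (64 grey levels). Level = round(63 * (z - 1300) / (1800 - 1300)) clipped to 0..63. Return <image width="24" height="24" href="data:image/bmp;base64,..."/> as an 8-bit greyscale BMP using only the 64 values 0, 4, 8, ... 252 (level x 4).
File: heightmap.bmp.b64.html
<image width="24" height="24" href="data:image/bmp;base64,Qk12BgAAAAAAADYEAAAoAAAAGAAAABgAAAABAAgAAAAAAEACAAATCwAAEwsAAAABAAAAAAAAAAAAAAEBAQACAgIAAwMDAAQEBAAFBQUABgYGAAcHBwAICAgACQkJAAoKCgALCwsADAwMAA0NDQAODg4ADw8PABAQEAAREREAEhISABMTEwAUFBQAFRUVABYWFgAXFxcAGBgYABkZGQAaGhoAGxsbABwcHAAdHR0AHh4eAB8fHwAgICAAISEhACIiIgAjIyMAJCQkACUlJQAmJiYAJycnACgoKAApKSkAKioqACsrKwAsLCwALS0tAC4uLgAvLy8AMDAwADExMQAyMjIAMzMzADQ0NAA1NTUANjY2ADc3NwA4ODgAOTk5ADo6OgA7OzsAPDw8AD09PQA+Pj4APz8/AEBAQABBQUEAQkJCAENDQwBEREQARUVFAEZGRgBHR0cASEhIAElJSQBKSkoAS0tLAExMTABNTU0ATk5OAE9PTwBQUFAAUVFRAFJSUgBTU1MAVFRUAFVVVQBWVlYAV1dXAFhYWABZWVkAWlpaAFtbWwBcXFwAXV1dAF5eXgBfX18AYGBgAGFhYQBiYmIAY2NjAGRkZABlZWUAZmZmAGdnZwBoaGgAaWlpAGpqagBra2sAbGxsAG1tbQBubm4Ab29vAHBwcABxcXEAcnJyAHNzcwB0dHQAdXV1AHZ2dgB3d3cAeHh4AHl5eQB6enoAe3t7AHx8fAB9fX0Afn5+AH9/fwCAgIAAgYGBAIKCggCDg4MAhISEAIWFhQCGhoYAh4eHAIiIiACJiYkAioqKAIuLiwCMjIwAjY2NAI6OjgCPj48AkJCQAJGRkQCSkpIAk5OTAJSUlACVlZUAlpaWAJeXlwCYmJgAmZmZAJqamgCbm5sAnJycAJ2dnQCenp4An5+fAKCgoAChoaEAoqKiAKOjowCkpKQApaWlAKampgCnp6cAqKioAKmpqQCqqqoAq6urAKysrACtra0Arq6uAK+vrwCwsLAAsbGxALKysgCzs7MAtLS0ALW1tQC2trYAt7e3ALi4uAC5ubkAurq6ALu7uwC8vLwAvb29AL6+vgC/v78AwMDAAMHBwQDCwsIAw8PDAMTExADFxcUAxsbGAMfHxwDIyMgAycnJAMrKygDLy8sAzMzMAM3NzQDOzs4Az8/PANDQ0ADR0dEA0tLSANPT0wDU1NQA1dXVANbW1gDX19cA2NjYANnZ2QDa2toA29vbANzc3ADd3d0A3t7eAN/f3wDg4OAA4eHhAOLi4gDj4+MA5OTkAOXl5QDm5uYA5+fnAOjo6ADp6ekA6urqAOvr6wDs7OwA7e3tAO7u7gDv7+8A8PDwAPHx8QDy8vIA8/PzAPT09AD19fUA9vb2APf39wD4+PgA+fn5APr6+gD7+/sA/Pz8AP39/QD+/v4A////AFyEtODs4MysgFg0HDBUdJi0xMjArIxkTERolMTc2MyshGhEKDBQdJistLSokHRINChEbJiwvMjEqIRkSExkgKCsrKygiGQ0IBQoVHCIoLjQzKiEaGBwiJyssKykjGQ0GCQsRFx4nKzAzLCUeGRshJiwvLSokGxIMERIUFx8nKi0sJiAaFhkgJSouLy0nIBkUFhcaGx8lKisnHxkUEhYbICYrLi8rJR8ZGhgaHSEmLColHxoWFhYVGyMoLC8sJyMeHxkXGyEoLSwpJSAeHRkWGiAmLC8uKiYjIRwYGiAnLC8uKyYjIRwZGRsjLTIyMSslJiMeHSAlKy4uLComIhwXFxojLTEzNDAqLCkkISEkKCspKCcjHRgVFhwjKi8wMTEvKyonJSMkJigmJCIcGBcUFh0iJiwsKissIiMjIiMkJigoJiMdGRkXGB0fIiYkIyQjFxcYGx8kJikrKScjHx0cHB8gICEgHh0ZDw8RFh4lJykqKSorJyMiISIiIiIfHBcSDw8RFh8mJycoJScqJyUlJSUlJCMfHBkUFRUYHCInJiMhHh4gHyElJyorKCQfHR4aGxwgJSkqJh8ZFxcYGRwgKDAwKyUeGxscHh8hKCwtKyMaFRMSFRgdKDIyLSUcGRgaHR8hKC0vLykgGhQQEhgeKTM1MSgeGxkZGR0jLDIzMSwkHhoVFBghKzM3Ni0jHhkWGR8mMDc4NS8lGxcVFBchKzE1NjIpIxwYGyIrNTo5NS4iFg8NEBcgKS80NjQuJh4ZA=="/>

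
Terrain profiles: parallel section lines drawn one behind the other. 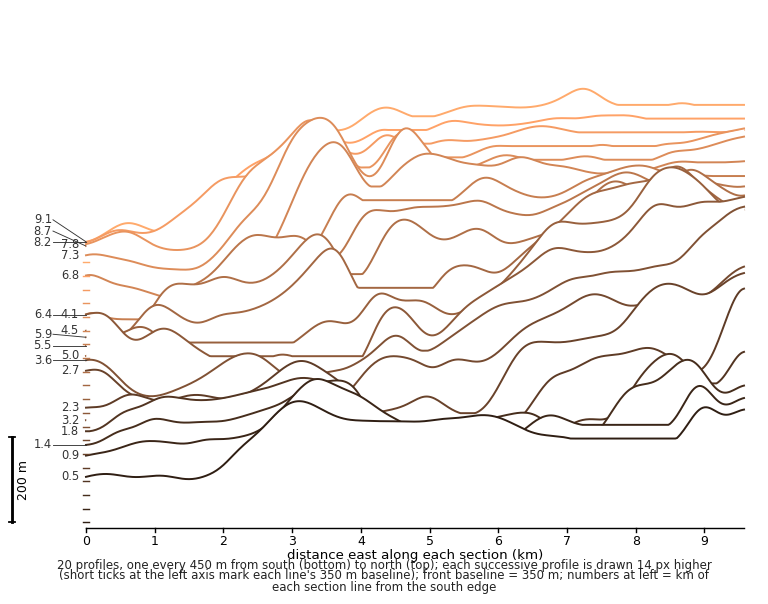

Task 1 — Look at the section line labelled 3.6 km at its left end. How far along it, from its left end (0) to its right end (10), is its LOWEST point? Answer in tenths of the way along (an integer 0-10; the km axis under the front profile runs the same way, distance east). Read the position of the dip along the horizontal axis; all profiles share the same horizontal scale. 1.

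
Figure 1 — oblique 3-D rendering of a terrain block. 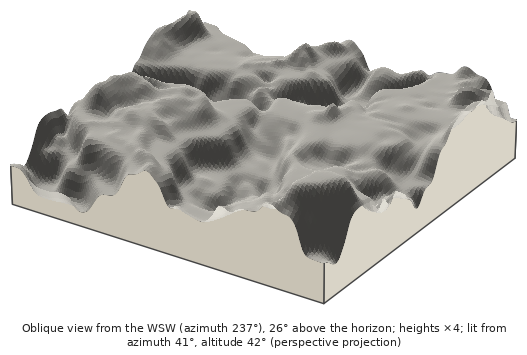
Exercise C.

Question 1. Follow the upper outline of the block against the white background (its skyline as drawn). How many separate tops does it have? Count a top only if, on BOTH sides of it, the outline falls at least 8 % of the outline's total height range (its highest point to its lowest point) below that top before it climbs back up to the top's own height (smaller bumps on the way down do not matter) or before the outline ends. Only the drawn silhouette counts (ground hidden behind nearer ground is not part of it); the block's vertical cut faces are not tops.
2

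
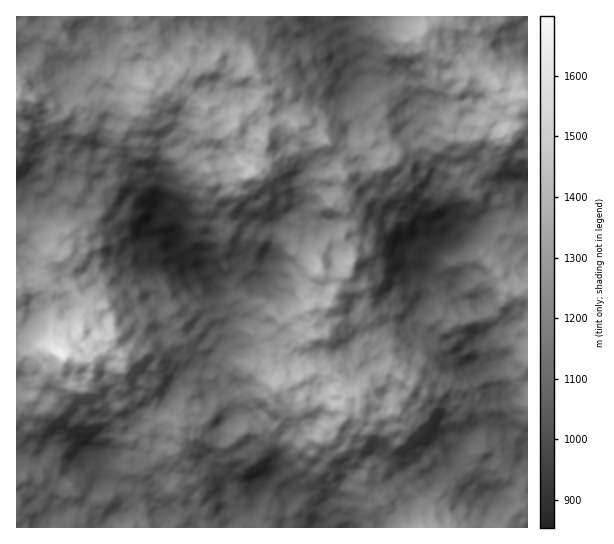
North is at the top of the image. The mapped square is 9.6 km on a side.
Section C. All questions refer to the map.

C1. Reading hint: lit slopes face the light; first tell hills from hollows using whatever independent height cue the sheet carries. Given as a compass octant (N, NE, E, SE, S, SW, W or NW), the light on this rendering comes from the NW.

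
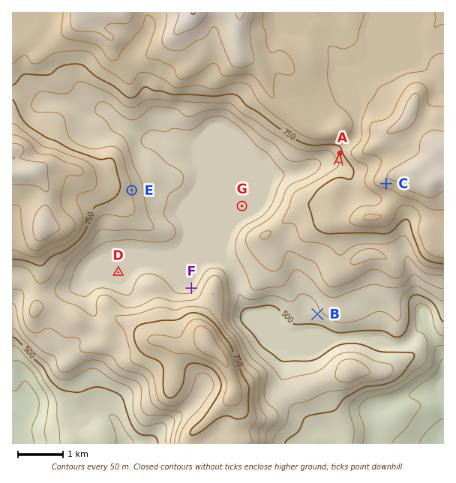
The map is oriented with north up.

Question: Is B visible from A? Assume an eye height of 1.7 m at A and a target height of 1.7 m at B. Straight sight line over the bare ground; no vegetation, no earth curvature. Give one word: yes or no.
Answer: no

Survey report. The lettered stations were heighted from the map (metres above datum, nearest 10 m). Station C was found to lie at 880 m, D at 570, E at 700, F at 580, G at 570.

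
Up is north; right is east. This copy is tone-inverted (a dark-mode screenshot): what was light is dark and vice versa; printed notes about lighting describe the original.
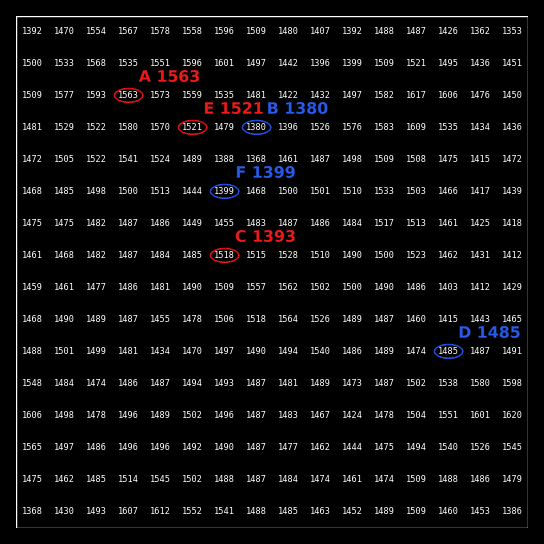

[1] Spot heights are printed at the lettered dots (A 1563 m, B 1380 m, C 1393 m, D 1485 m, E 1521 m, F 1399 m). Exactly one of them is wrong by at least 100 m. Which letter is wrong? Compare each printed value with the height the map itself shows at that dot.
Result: C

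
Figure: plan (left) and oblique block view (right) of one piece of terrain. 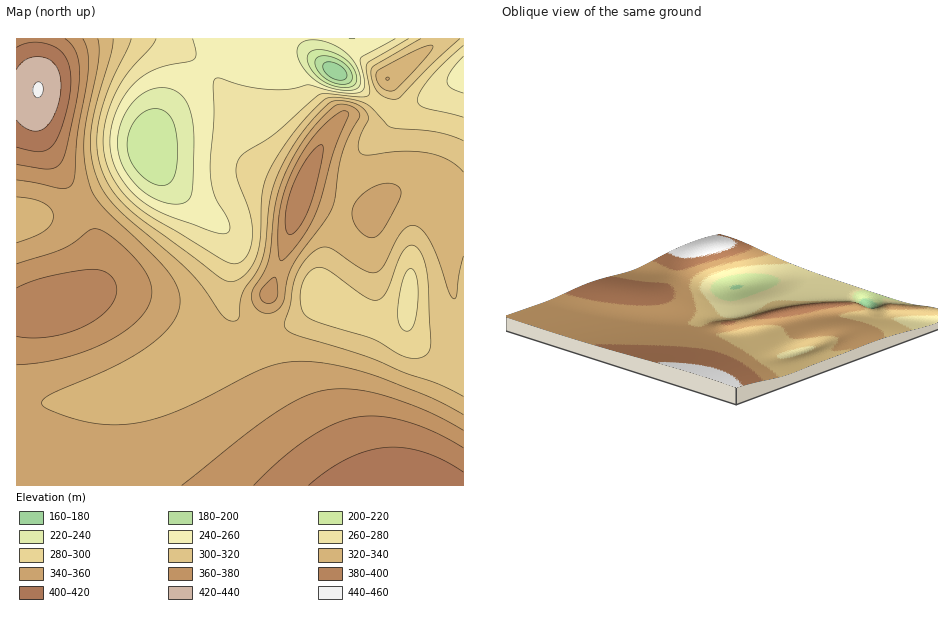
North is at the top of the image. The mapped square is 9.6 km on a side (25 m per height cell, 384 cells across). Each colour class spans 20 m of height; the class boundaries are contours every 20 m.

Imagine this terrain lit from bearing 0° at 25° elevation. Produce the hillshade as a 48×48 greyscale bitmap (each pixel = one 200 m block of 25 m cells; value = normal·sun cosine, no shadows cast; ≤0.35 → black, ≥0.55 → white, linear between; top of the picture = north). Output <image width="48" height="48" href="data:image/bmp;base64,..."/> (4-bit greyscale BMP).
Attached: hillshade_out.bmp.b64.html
<image width="48" height="48" href="data:image/bmp;base64,Qk32BAAAAAAAAHYAAAAoAAAAMAAAADAAAAABAAQAAAAAAIAEAAATCwAAEwsAABAAAAAAAAAAAAAAABEREQAiIiIAMzMzAERERABVVVUAZmZmAHd3dwCIiIgAmZmZAKqqqgC7u7sAzMzMAN3d3QDu7u4A////AGZmZmZmZmZmZmZmZmd3d3d3d3d3d3d3d2ZmZmZmZmZmZmZmZmd3d3d3d3d3d3d3d2ZmZmZmZmZmZmZmZnd3d3d3d3d3d3d3iGZmZmZmZmZmZmZmZnd3d3d3d3d3d3eIiGZmZmZmZmZmZmZmZnd3d3d3d3d3d4iIiWZmZmZmZmZmZmZmZnd3d3d3d3d3iIiJmWZmZmZmZmZmZmZmZnd3d3d3d3d4iImZmWZmZmZmZmZmZmZmZnd3d3d3d3iIiZmZmWZmZmZmZmZmZmZmZnd3d3d3d4iImZmZmVVVVVVmZmZmZmZmZnd3d3d3eIiJmaqZmERERFVVVmZmZmZmZnd3d3d4iImZmqmZiEREREREVVVmZmZmZnd3d3eIiJmZqqmYdzMzMzM0REVVZmZmZnd3d3iIiZmZqpmHZjMzMzMzNERFVWZmZ3d3d4iJmZmZmZh2VTMzMzMzM0REVVZmZ3d3eIiZmZmZiIdlVTMzMzMzMzRERVVmZ3d3eImZmZiIiHZVVURDMzMzMzRERVVmZmZWZ4mZiId3d3ZVVURERERERERERVVmZmQzRoiIh3ZmZmZVVVVVVUREREREVVVmZlMQJXiHdlVVVmZVVWZmVVVVVEVVVWZndlMRJGd2ZUREVWZVVXd2ZmZlVVVVZmZ3d3ZURFVVREM0RVVVVYd3d3ZmZmZmZ3eIiZmXU0REQzMzRFVVVYiIh3d2Zmd3eIiImaqnQiMzMzMzNERVVYiIiId3d3eIiJmZmZmXQhIjMzMzMzRFVYmIiId3d4iJmZmZiIiHQREjMzNDMzNFVYiIiHd3eImaqqmYh3d2QgEjNEREMiNEVYiId3d3iJqqqqmIdmZmQhEjREREMiNEVXd3d2Z4iau7upiHZVVmUxEkRVVUMyNEVWZmZmZ4mrzLuph2VUVmZCI0VVVVQzNFVUREVVaJq8zLqYdlREVndkI0VWZVRERVVTMzNFeJq8y6mHZUREVnh1M0VmZmVUVVZiIiJFaJq7uph2ZURFVniGQ0VmdmZVVmZhESJFaJqqqYd2VVVVZ4mXU0Vnd3dmZmZhESNFeJmZmHdmVVVWZ4mpZEVnd3d3d3dxESNFZ4iIh2ZmVWZmZ4mqdTRXeIh3d3dyIiNFZnd3ZmZVZmZmZ4mqlkNWeIiIiIiCIjNFVmZlVVVVVmZmd4mrqFM1Z4iIiIiDMzNERVRERFVVVmZmd3irumMjVniIiIiDMzM0REMzNERVVWZmd3iby5UyRniIiIiEMzMzMzMzMzRFVWZmd3eKzLhlZ3d4iIiERERDMzIiIzNEVWZmZ3eJvO/+yFRWeIiFVUREMyIiIjM0VWZmZnd4rf//1QAkZ3iGZVVUQzIiIiM0VWZmZnd3r///gQACNWd2d2ZlRDIiIiM0VWZmZmZ4z//XM0MQEkVniId2VDMiIiM0VmZmZmZ5u4QASbhSABNImZh3ZUMzMzNFVmZmZmZ4YgACneyWIAApmqmHZlRDM0RFZmZmZmZlIAAWrN7acxAJqqqYdlVERERVZmZmZmZkAAFYm97spiAA=="/>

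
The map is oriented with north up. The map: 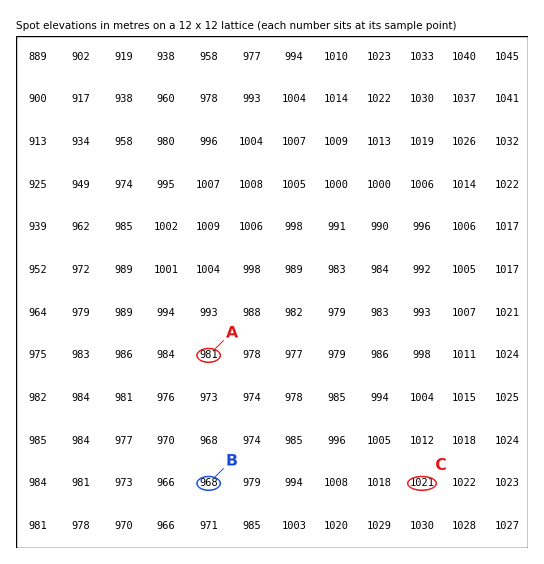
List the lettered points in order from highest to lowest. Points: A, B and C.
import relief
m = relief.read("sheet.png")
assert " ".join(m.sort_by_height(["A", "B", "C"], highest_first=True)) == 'C A B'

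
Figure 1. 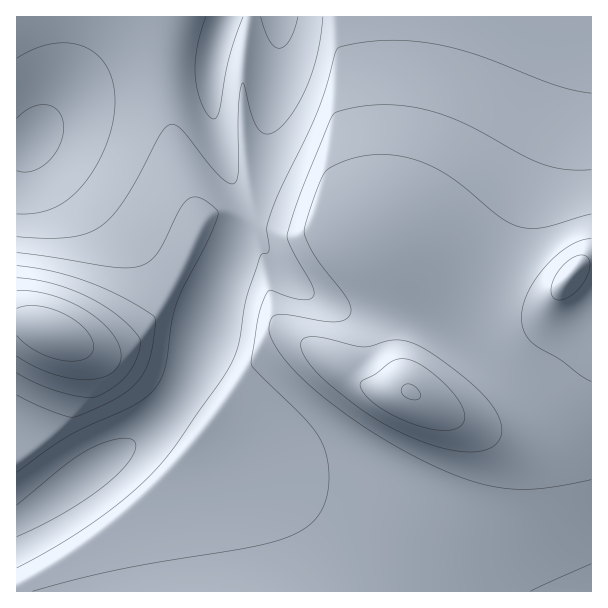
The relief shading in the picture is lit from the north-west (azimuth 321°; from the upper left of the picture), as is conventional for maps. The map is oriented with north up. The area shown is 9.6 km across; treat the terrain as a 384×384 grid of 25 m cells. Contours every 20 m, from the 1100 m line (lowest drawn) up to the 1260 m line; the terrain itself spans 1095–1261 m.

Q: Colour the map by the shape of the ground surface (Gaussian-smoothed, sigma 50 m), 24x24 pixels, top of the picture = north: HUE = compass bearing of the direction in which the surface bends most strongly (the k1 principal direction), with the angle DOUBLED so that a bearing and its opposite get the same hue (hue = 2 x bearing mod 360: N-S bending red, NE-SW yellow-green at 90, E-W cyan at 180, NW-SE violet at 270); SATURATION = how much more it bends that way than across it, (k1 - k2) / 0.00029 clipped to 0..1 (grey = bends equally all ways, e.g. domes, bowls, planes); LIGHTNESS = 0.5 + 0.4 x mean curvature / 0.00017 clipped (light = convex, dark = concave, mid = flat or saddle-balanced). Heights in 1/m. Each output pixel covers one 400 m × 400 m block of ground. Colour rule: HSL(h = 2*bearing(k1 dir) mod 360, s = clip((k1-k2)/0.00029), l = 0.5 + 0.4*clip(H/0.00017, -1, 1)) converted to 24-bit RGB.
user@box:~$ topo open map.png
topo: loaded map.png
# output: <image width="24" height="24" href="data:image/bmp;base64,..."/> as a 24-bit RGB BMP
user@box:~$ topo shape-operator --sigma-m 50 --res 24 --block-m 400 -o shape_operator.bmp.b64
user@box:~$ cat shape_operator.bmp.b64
<image width="24" height="24" href="data:image/bmp;base64,Qk32BgAAAAAAADYAAAAoAAAAGAAAABgAAAABABgAAAAAAMAGAAATCwAAEwsAAAAAAAAAAAAA44LmpnileoF6e4F6fIJ5fYJ4foJ4gIJ4goF4gn93gn13g3t3g3l3hHh3hHd3hHd4hHh4hHh5g3l5g3t6gn16goB4g4JzgoF0RYNG2GDO2YDLhYF6fYF6foF5f4F5gIF5gYB4gX54gX14gnt4gnp4g3l4g3h5hHl6hHl6hHl6hHp6hHt6g317g357goB7goF7QYJFQYBISKZP6oLOlnmJf4B7f4B6gIB6gH96gH56gH16gXt6gXp6gnp6g3p7g3p8hHp8hHp8hHt8hHt7hHx7hH57g4B7g4F7QYRIQYJLQoBPRoZW6Ha8qHePgIB6gIB6gH97f357gH17gHx7gHt7gXt8gnt9g3t9hHp9hXh5hnd0hnpyhoB0hYN4g4J8g4F9QoZLQYNNQYBOQX1QQ3xT42qirXSHf4B5f396f397f318f3x8gHx8gHx8gXp7g3R0hmxmiGpXi3dTjI1deo1rd4l6foOCg39/5nLHRIdHP3tEPXlDPHhGPnpN5GmPo3R6eoB5fH57fn58f3x8f3t7gXV0hGFehUs9hk4tkXg3gaROYa1waqWYcoaTfXmIhX2DnV9r8GekcI87O3Y0NHs5NYBIOoRZ6HiWj3d4e39+fXx8f3h4gmhpg0BDfiQfikEop61Pd8aVftS+ccLKY3qrd2eSh3WJh36EiVlJk2NE8VxwX6Y0LZJELpZeMpFwPZWE5YKde3mBf3V6g1tlgTBAhSg7uFG2mcbWo+Djn+bkh8jZXVq2hlCVimaIh3qEh4CFklRCmX9Rk6hj6qWrNdCTKbabMJ+aN4aKqEK70G+FhVZuhTFZm0F0fuLajtv/qKflu+Ddk9DWiU6ujzl9ilZ2hHZ9g4CDhIGFnnh5j7Whk87AktTV8sHxL6XANHuXOmqBQGN16Ex0oT2AfE+yn+zpr/LmKWqZbsCKvNKfm0BfgSpQhk9piHF6hoN7fIV7foWEpsfXtuHordrnj7PWnX3O6mjNOlaAPld1PlFuRjqA6ouoke/voO3lqVS2mEOFY7U1qHMigS0vflpjeXOCi3aMlndxfY9pb4l4teHrsNbhl6fIlXCyolCm51GPpj+lQFRyO1Z4M2SOxPesbdi1hys4eRgUnIA3nZRFiXBSgXdtdYSDcYKJa2iRuVybzKdBQJVRk8S6po+Iol11m0Rpk0Jqkk1x7mV3QmJ8O22GNoaTq/9xYRUnaAwPqZ9EhKlqg5J2fIh9eomFdYqJb4iLXnuQPDK5/8zfAfsjmJJflFpJkj0/j0BPjU5hil9zyW1xwUqPP3SHQX2E8soMcRBFlrBuhLqUhJyOhI2KgYuKfIuKeIuLcYmLY4iNNIaVJMf//8zihGdLiVBGjEtNjFdgimVxh3B9iHiC5I6BQW+JSHuLoBuolG7RlMWeiKGUiI6OhoqMg4qMf4mLe4iLdYeKbYeKV4yHIpNW/80zeGNbglxgiWNrimx1iHN8hnmChn+Ey6qOXWfOLTitQWqhSmKj3rWdiY+OiIqMh4mMhYiLgoaKfYSJeYKIdIOHbIeFW4lyaZVQbWlwe2t2hW95iHR7h3l9hX2AhZB/jcF9alSlqB2mR3WRRWeL5LiFiIyKiImKiIiKhoaJg4OIf4CHfH6GeH6EdYCDcIJ9bINtYnFxbG10fnN1hXd2hnx6hoN9jKJ7ksN4XCZ86aMtRGiLRGSJ3rhqmpaDh4iGiIeGiISGh4KGhH+Ff32Ee3uCeXyAd39/dX95XXBtZHJudHlvg4F0hoN4iYt6mLV3i7NsOw1m2fRoQmGIRGGGwb9Rv7F/h4iBiIaBh4KBhn+AhX2Bg3yCgHuBfHp/enx9eX17YXJyX3VwaHtsd4JwgId1iZJ2psJ0caJUKwpk5fqMQ12FRVyCT3eW2cqAhod9h4V9h4F9hn18hHt8g3p9gXp+f3p+fXt9e317aXB5Y3p7Zn90bIRvd4hyiZZztchxRU+RHQ9t8/2bQ1eCRVd/TV+B4deAhYZ5hoV6hoF5hX15hHt5g3l6gXl7f3p8fnt8fX17b2+CaXmBaYOAbYZ4cYhziJZ0xMhwQWCMEB5y/vmjRFGBRVF9S1V7499+hIV4hYR4hYF4hH54g3t4gnp5gXl5gHp6f3t7fn18eHOHb3eGboKGcIeBc4d6hJF2wrZzTJlmCjJn/eucRUuARUp9Sk963+J9g4R3hIN4hIF4g354g314gnt5gXt6gHt7f3x7f318fXaIdHeHc3+Hc4eGdYeAfYp5tqJ3rZdlCkFi/+Z1SUeBRkV9TEt72OJ+goN4g4N4g4F5gn95gn55gX16gXx7gH17gH18f359"/>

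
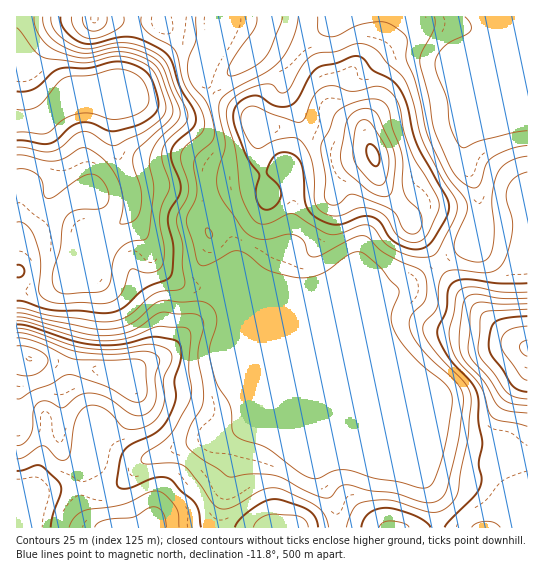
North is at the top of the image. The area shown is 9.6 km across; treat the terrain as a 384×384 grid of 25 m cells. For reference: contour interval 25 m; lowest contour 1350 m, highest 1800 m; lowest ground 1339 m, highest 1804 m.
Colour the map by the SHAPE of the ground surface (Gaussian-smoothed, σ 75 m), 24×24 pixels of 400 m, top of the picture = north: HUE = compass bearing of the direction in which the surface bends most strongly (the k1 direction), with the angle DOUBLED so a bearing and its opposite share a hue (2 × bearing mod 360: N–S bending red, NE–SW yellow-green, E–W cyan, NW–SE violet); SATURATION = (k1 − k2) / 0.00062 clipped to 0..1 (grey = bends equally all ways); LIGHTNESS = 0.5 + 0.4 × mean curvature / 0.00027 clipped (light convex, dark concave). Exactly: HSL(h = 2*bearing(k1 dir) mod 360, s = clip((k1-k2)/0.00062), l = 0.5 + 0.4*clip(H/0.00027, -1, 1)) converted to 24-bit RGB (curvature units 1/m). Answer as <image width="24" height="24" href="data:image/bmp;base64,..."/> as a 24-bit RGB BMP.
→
<image width="24" height="24" href="data:image/bmp;base64,Qk32BgAAAAAAADYAAAAoAAAAGAAAABgAAAABABgAAAAAAMAGAAATCwAAEwsAAAAAAAAAAAAAenuAP2ONhq+Nes3NpJfSoWnM2NO8kmWuZJChMWKwW2/G0L7TlbLQ4OHrYw/DMEeSptLX2OPtw8rvWRj8nnDMvJmpnHmHf3B/f4B8P19rp7ZRbYo2NmYmSoqH1sCqn2CVoXp7Nz9YP2xQe7RomsSGjU9FhRl7e8itOsd8tbVFZDYkLhkli1U6r5pMpXh5lHuZV4ArckFHabtVnZd8c6tiHGNCmbNMunyNk26Yc1OUXZiHWKdLpZZCXDU8S4NmorZfbVA6dFw0elVGNkdgp1Oqw7aAZJdga5Jrb813OI+wbc+JbGOOv3hsZFwsLFoRWY8leGlOglxneoVzj45rg11VeFtgdH9fgHlTfnVne3ZxhYJ8SWJ6O1V92LaQkYVrfGlWud+xKkqyschZUVx1pD5qzmNlbrlkPJlWQFhNYIlWYH9ihHdpgWNtgH5/gH9/gH9/fn6AeHmEgYmDW2eFKjRn2Zhxq31Dc3ZC2LJIPSVRzqdWMR0nXjs229iRqN20WlyoRIqdbZ2paWWJfGx5hIR7foCAgH9/gH9/f4B/doF+fop5Yl58IytZvVJZ9T5GoXMuxH1jR6edt2Cdfzysb7HF1/TZfcaETEeTd5quRVSDhFl8fXiDh4B8f36AgH9/gH9/f4B/f4B/gHl3ZjhKJA8XUUUY0LJs7d7ns63KmbPZYo/1zNr/zNb/8NX26XzNUbuPTIl0RzBmf3l+f4B/gH9/gH9/gH9/gH9/gH9/gHR3djNUchpRhiytmdzSdsmcwM6T0ub5zd7+caD4QX7PaT2q3mO69aXU9qfVi0iBLT9df3+AgH9/gH9/gH9/f3+AgH5/gHF0gU57iTWSYnLGcrLhpK7Qr6/R0eHn4+OsiTBahyY1W0g0QjouUjsu5JBOtGqD7qvVKzKfeHmAgH9/gH9/gIB/f3+AfHSEg3mOUUmZcpzSa4vXjle3f7WErOvbp8HXU0kAJysIbGAyglJIUC48R2tEytSaoGOUyGFLnTKCfn2AgH9/gH98f4B7f4B/dn2AgnSEWIWETIdjUDFLWriX0frkZdXXWIu0udZoO3g2HDkbV0Escjs+Pc4ySpQ0hwwezqIqY4Faf3R2hVdQhGpNj45CToQ/ZH1oeWN2iGtaSlI6NZdwd/eohclZZCUbUk8U07SjqWGKPGJ1QV9yaZWvvc6YHxMvp1Ff3qyNeZhQYUValZFxfYyiuZC9s5dxOmBHYzlJfjYgkJccANsSFaYXNSkakDAypoNbtKp9qICKXlKFUHRzKYtZvV5jXRZrkIVY1tqWq5LHgDyWlbdQSnpMa0lD3VovcoE6FRs/02/A5fDbXtmJHFM5OElkSIZ1saJ7rKiAqWKMrUV7g25NLLZAHDZSZTqnq7XY5eTEkj9ziUSQ3bykQHiPhSeg1q2OxIqWEx0+J+FZ3PPY2JbCWoq+FDVub0+Ppq90qKBpVml8rXS9s7HOmMPJEg5BQp1WSV0y6JpPolWgXV2l3eTScGLNFRSm7uPdz0HWxELQlv+3PJiWx+vEZmfmNgCUo2+ys7SZq63DZWfDY2+Zt8Gfr0esTh5ykVVjbjhiod6Nemadn1pcpdpNeUJzKyNUz71vsiqgy+e8ovSdIJCmp+ueJg4uOhhNg7Opu6y+tr7WdCPJ0XKvpsSRZSihVVvQdkzev9Dop7zJizmXzSc04uhpOCg7MXB8hcKjg1q94fTXuenaPtTBokNCOBFKQYiXUbaNiq+Lb1gJHyIRk8V718u7LjGYTWyxRlu1unKEriE6ahVK3Nye5/LZdpPrNIbOXX+KW26t6PzPokE8lrdcQydPVjVpY35eVXk/YX0tg504KH1AL4IXj24VVUglIj0bIxAQNxIAmIoPOtXk2fLotufLeSjAxjm+cK6cRd/Q8tbMzIqgtraDQCNoVEp6f39/f4B/f4B6tLWVP5RIOWM0c31Ne39zWzFcJQopw4N91fvQAMJ0N8xN72x4Kx4/pnBit76TNH0wka402sSptVp+Sy18bVOAf3+Af3+AgH9/tY+q1yRbSRQKUmgAIC0GKBYLDSYbce2N8PPYaaBEDUAWb3onxUyRUK6Ylaa/0I3DWb9qoYo+uF47PydQdW5+f4B/f3+AhXV+fzVpzg9z42vG89TQJ1OjH3/gXfTsNv+jtbFX1p2SS36BLGNYn49YUbY9T4U+qapSxWl3qVh1xVdbRFxuUHdnd4BxeIV4b32MOhWltZbhxcHw6d7txs7/S2v/yuDqQXivcF6fwb2MqYWqQW6QRFp40cB+XnBNUHw8jH5EknhhsH+PkofEVmq6cHqhh4aSZnOM"/>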